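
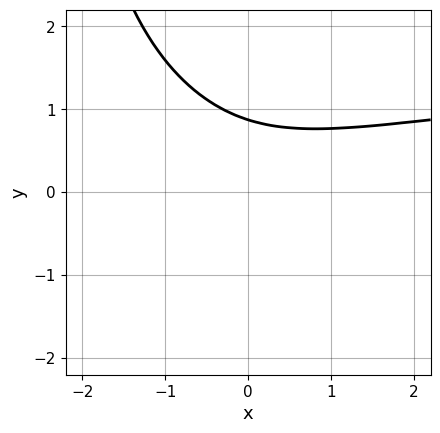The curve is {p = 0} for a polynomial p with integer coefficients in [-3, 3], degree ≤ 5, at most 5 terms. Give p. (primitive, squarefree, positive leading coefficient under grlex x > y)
1. The degree is 4 — a generic line meets the curve in up to 4 points.
2. Observable constraints: the curve avoids every integer x-axis point in the box.
3. Matching integer coefficients to the picture gives p.

x*y^3 + 2*x*y^2 + 3*y^3 - x^2 - 2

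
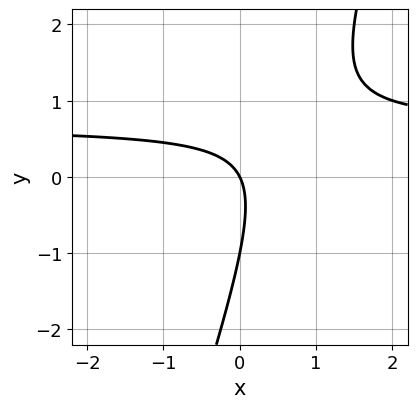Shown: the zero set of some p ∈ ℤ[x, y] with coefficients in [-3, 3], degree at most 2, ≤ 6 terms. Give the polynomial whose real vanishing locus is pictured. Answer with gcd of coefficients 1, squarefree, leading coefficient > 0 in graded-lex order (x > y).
3*x*y - y^2 - 2*x - y

1. The degree is 2 — a generic line meets the curve in up to 2 points.
2. Checking where it meets the axes: the y-axis gridline crossings are at y ∈ {-1, 0}; it crosses the x-axis at the gridline x = 0.
3. Together with the visible shape, these determine p as stated.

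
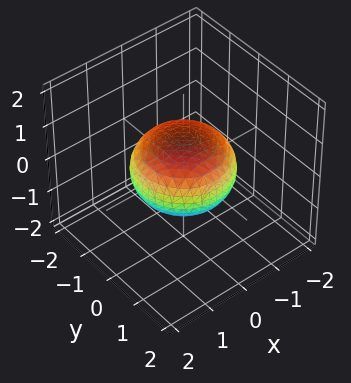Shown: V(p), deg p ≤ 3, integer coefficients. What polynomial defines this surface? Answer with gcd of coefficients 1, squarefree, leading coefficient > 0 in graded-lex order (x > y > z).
1. The degree is 2 — a closed, bounded, convex surface; a quadric.
2. Symmetries: the z ↦ −z reflection is a symmetry, so z appears only in even powers; the surface is invariant under rotation about z: p = q(x² + y², z).
3. Observable constraints: the z-axis gridline crossings are at z ∈ {-1, 1}; a circular section at z = 0 has radius between 1 and 2.
4. These observations pin down the coefficients.

2*x^2 + 2*y^2 + 3*z^2 - 3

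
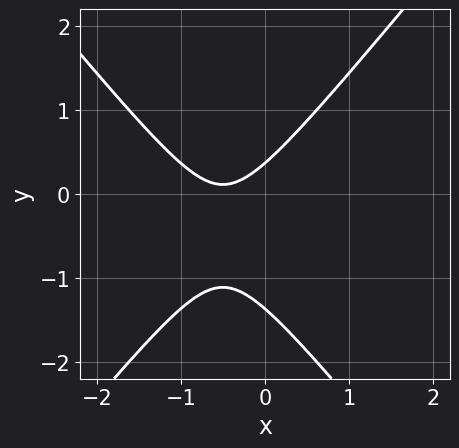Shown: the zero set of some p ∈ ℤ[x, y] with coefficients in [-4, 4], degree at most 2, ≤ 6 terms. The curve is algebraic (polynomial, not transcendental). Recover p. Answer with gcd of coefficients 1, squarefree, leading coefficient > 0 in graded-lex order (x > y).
First, degree: a generic line meets the curve in up to 2 points, so deg p = 2.
Then, from the axis intercepts and sections: it misses every integer gridline on the x-axis.
Finally, assembling these constraints gives the stated polynomial.

3*x^2 - 2*y^2 + 3*x - 2*y + 1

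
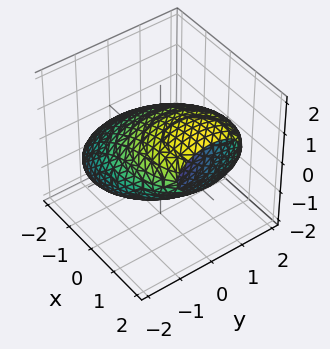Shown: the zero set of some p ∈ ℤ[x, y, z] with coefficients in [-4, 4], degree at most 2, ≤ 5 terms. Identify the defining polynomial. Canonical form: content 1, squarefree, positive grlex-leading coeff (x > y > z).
1. deg p = 2. The shape is more complex than any degree-1 surface.
2. Putting this together gives p.

x^2 - 2*x*z + y^2 + 2*z^2 - 3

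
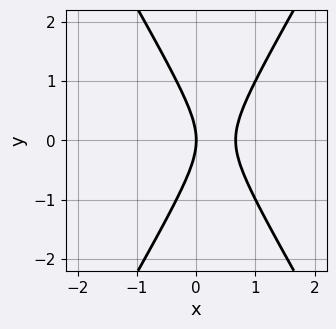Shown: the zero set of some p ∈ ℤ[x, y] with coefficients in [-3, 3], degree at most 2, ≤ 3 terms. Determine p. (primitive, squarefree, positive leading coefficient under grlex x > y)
First, degree: no degree-1 curve has this shape, so deg p = 2.
Next, symmetries: it's symmetric under y → −y, forcing even powers of y.
Next, from the visible intercepts: it meets the x-axis at x = 0 (among the integer gridlines); one y-axis crossing is at y = 0.
Finally, the integer polynomial consistent with all of this is the stated p.

3*x^2 - y^2 - 2*x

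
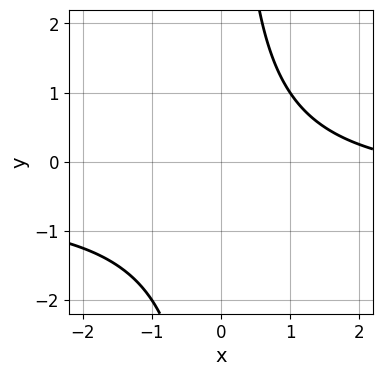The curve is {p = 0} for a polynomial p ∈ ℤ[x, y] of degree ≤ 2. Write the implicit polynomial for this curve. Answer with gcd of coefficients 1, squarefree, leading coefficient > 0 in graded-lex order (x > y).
2*x*y + x - 3

(a) deg p = 2.
(b) Reading off the gridlines: it misses every integer gridline on the y-axis; no x-intercept at any integer in the box.
(c) Matching integer coefficients to the picture gives p.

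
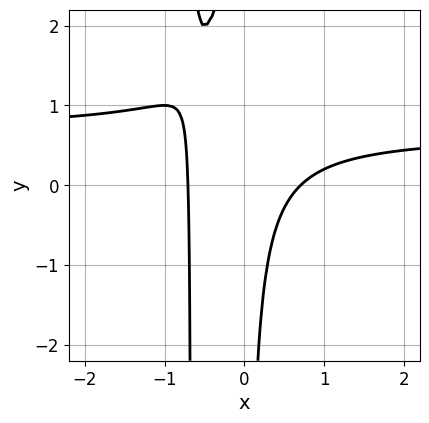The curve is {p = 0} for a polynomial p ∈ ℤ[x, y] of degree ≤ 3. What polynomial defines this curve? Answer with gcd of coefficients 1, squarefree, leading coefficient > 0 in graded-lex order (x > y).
3*x^2*y - 2*x^2 + 2*x*y + 1

First, the degree is 3 — the shape is more complex than any degree-2 curve.
Next, observable constraints: it misses every integer gridline on the y-axis.
Finally, fitting integer coefficients to these (and the overall shape) gives p.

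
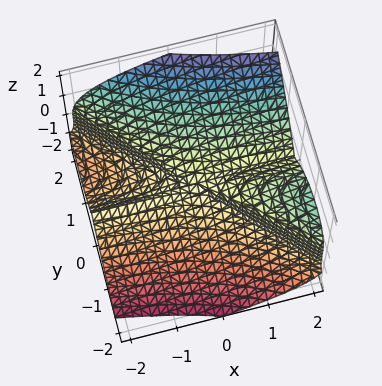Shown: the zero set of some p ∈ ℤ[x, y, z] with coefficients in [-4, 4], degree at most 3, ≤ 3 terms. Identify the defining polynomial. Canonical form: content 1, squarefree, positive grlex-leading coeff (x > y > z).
The degree is 3 — the shape is more complex than any degree-2 surface.
Checking where it meets the axes: it meets the z-axis at z = 0 (among the integer gridlines); it meets the y-axis at y = 0 (among the integer gridlines).
Solving for integer coefficients yields p as stated. Check: (-2, 0, 0) on the x-axis lies on the surface, and p(-2, 0, 0) = 0. ✓

x*y^2 + y^3 - z^3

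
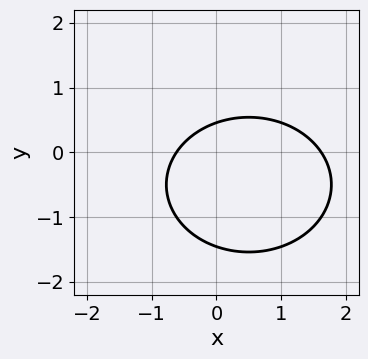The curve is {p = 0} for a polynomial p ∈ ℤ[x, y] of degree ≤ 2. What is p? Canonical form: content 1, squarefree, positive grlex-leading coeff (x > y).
2*x^2 + 3*y^2 - 2*x + 3*y - 2

Degree: a generic line meets the curve in up to 2 points, so deg p = 2.
Solving for integer coefficients yields p as stated.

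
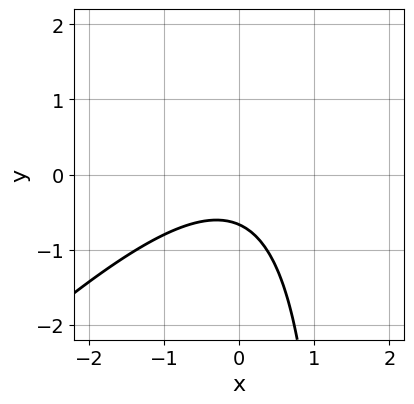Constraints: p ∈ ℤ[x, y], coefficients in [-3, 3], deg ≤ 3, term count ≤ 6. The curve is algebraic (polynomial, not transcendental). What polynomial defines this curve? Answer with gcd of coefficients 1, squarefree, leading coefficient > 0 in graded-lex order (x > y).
2*x^2 - 2*x*y + 3*y + 2

1. Degree: the shape is more complex than any degree-1 curve, so deg p = 2.
2. From the visible intercepts: it misses every integer gridline on the x-axis.
3. These observations pin down the coefficients.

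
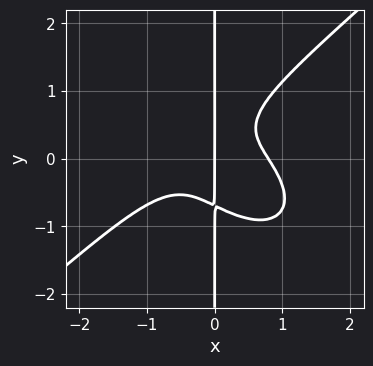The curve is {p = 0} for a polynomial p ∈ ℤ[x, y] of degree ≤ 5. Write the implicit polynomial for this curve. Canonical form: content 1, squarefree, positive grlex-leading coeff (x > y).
2*x^4 - 3*x*y^3 + 3*x^2*y - x

Degree: no degree-3 curve has this shape, so deg p = 4.
Observable constraints: one x-axis crossing is at x = 0; every point of the y-axis in the box is on the curve.
Together with the visible shape, these determine p as stated.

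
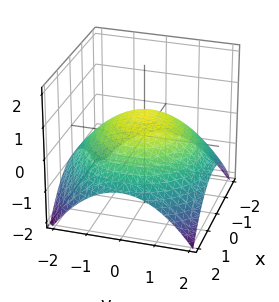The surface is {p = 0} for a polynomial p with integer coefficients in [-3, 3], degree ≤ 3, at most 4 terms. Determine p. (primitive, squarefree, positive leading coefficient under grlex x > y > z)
x^2 + y^2 + 3*z - 2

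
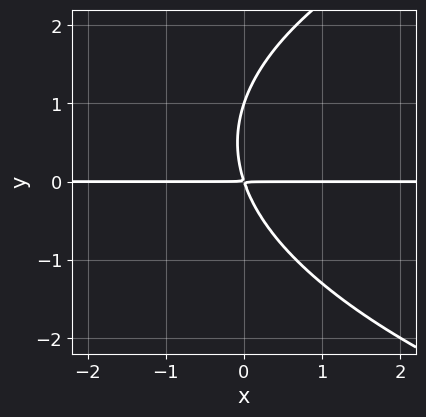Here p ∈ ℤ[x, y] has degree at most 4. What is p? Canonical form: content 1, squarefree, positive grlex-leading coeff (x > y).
(a) deg p = 3. The shape is more complex than any degree-2 curve.
(b) Reading off the gridlines: one y-axis crossing is at y = 1; every point of the x-axis in the box is on the curve.
(c) Matching integer coefficients to the picture gives p.

y^3 - 3*x*y - y^2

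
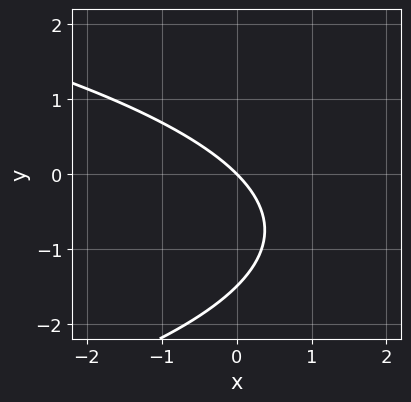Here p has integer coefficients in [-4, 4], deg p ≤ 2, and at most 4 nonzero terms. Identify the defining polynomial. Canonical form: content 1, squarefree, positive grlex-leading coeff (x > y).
2*y^2 + 3*x + 3*y

(a) Degree: a generic line meets the curve in up to 2 points, so deg p = 2.
(b) Observable constraints: one x-axis crossing is at x = 0; one y-axis crossing is at y = 0.
(c) Matching integer coefficients to the picture gives p.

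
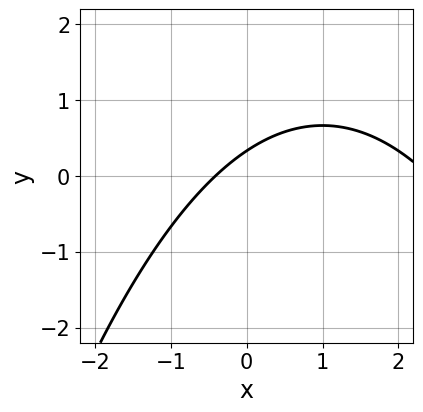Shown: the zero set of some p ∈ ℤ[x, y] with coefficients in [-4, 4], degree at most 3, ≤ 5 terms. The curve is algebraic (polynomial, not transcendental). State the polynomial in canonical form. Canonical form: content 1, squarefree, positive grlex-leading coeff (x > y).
x^2 - 2*x + 3*y - 1

First, degree: the shape is more complex than any degree-1 curve, so deg p = 2.
Finally, matching integer coefficients to the picture gives p.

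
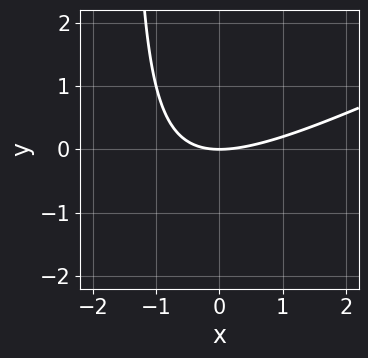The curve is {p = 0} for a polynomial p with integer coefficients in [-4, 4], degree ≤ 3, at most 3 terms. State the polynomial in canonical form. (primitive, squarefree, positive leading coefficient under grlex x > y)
x^2 - 2*x*y - 3*y

1. Degree: a generic line meets the curve in up to 2 points, so deg p = 2.
2. Observable constraints: it crosses the x-axis at the gridline x = 0; it crosses the y-axis at the gridline y = 0.
3. Solving for integer coefficients yields p as stated.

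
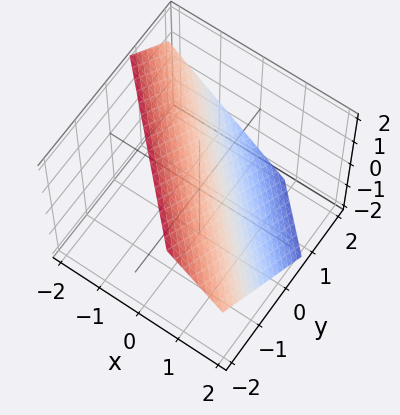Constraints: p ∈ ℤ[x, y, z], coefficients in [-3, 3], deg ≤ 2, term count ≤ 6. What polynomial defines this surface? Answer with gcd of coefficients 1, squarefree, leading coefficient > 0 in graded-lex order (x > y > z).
3*x + 3*y + 3*z - 2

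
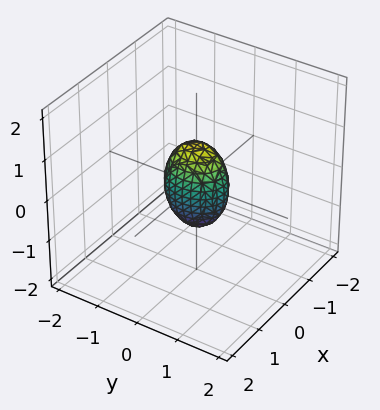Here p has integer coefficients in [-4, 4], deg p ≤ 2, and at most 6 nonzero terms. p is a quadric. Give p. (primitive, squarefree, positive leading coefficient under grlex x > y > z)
First, degree: a closed, bounded, convex surface; a quadric, so deg p = 2.
Next, symmetries: mirror symmetry y ↦ −y ⇒ only even powers of y; it's symmetric under z → −z, forcing even powers of z; the x ↦ −x reflection is a symmetry, so x appears only in even powers.
Next, checking where it meets the axes: among the integer gridlines, it crosses the z-axis at z ∈ {-1, 1}.
Finally, solving for integer coefficients yields p as stated.

3*x^2 + 2*y^2 + z^2 - 1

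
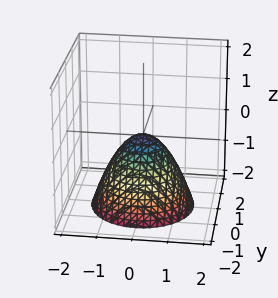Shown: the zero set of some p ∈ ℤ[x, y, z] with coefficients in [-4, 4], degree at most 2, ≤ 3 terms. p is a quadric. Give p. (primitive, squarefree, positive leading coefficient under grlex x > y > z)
x^2 + y^2 + z

First, degree: a single bowl opening along one axis; a quadric, so deg p = 2.
Next, symmetries: the surface is invariant under rotation about z: p = q(x² + y², z).
Then, against the integer gridlines: it meets the x-axis at x = 0 (among the integer gridlines); one y-axis crossing is at y = 0.
Finally, together with the visible shape, these determine p as stated.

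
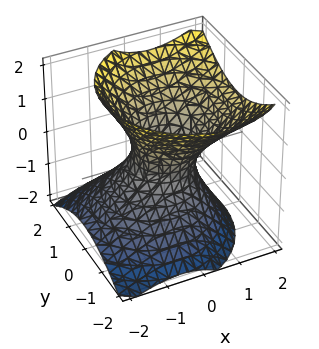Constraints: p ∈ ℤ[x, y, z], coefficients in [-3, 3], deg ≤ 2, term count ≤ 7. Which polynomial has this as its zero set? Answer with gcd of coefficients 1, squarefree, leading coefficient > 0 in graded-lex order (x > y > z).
3*x^2 - 2*x*z + 3*y^2 - 3*z^2 - 2

1. Degree: the shape is more complex than any degree-1 surface, so deg p = 2.
2. Reading off the gridlines: the surface avoids every integer z-axis point in the box.
3. Solving for integer coefficients yields p as stated.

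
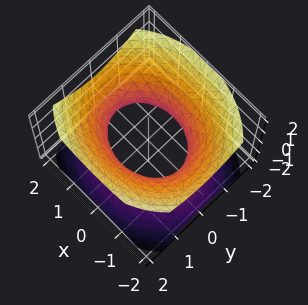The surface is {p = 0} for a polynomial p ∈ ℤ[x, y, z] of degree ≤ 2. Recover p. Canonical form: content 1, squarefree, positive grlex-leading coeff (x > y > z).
2*x^2 + 3*y^2 - 3*z^2 - 3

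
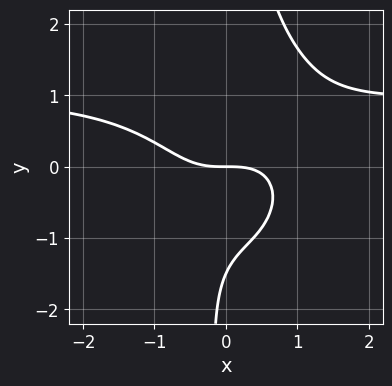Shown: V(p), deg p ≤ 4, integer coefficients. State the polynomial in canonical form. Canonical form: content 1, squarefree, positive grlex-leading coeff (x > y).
2*x^3*y + 2*x*y^3 - 2*x^3 - 2*y^2 - 3*y

1. Degree: a generic line meets the curve in up to 4 points, so deg p = 4.
2. From the axis intercepts and sections: it meets the y-axis at y = 0 (among the integer gridlines); it crosses the x-axis at the gridline x = 0.
3. The integer polynomial consistent with all of this is the stated p.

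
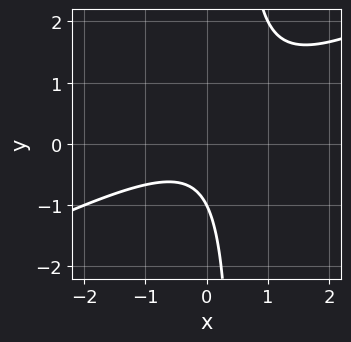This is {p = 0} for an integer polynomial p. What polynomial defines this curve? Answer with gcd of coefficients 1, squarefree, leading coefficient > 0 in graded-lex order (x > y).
First, deg p = 2. The shape is more complex than any degree-1 curve.
Next, from the visible intercepts: one y-axis crossing is at y = -1; the curve avoids every integer x-axis point in the box.
Finally, the integer polynomial consistent with all of this is the stated p.

x^2 - 2*x*y + y + 1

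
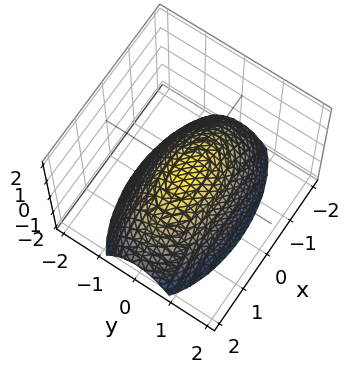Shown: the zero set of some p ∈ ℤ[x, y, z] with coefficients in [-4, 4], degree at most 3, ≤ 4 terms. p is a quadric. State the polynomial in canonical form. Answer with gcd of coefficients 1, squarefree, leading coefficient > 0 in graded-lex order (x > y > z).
(a) Degree: a single bowl opening along one axis; a quadric, so deg p = 2.
(b) Symmetries: the x ↦ −x reflection is a symmetry, so x appears only in even powers; the y ↦ −y reflection is a symmetry, so y appears only in even powers.
(c) Checking where it meets the axes: one y-axis crossing is at y = 0; it meets the x-axis at x = 0 (among the integer gridlines); one z-axis crossing is at z = 0.
(d) Fitting integer coefficients to these (and the overall shape) gives p.

x^2 + 3*y^2 + 3*z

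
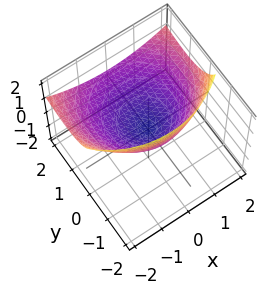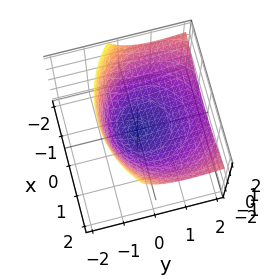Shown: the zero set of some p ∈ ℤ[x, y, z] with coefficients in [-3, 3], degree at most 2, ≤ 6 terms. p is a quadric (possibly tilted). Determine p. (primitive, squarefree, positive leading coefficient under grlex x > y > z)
x^2 + y^2 - 2*y*z - 3*z

First, degree: a generic line meets the surface in up to 2 points, so deg p = 2.
Next, from the axis intercepts and sections: one z-axis crossing is at z = 0; it crosses the y-axis at the gridline y = 0; it meets the x-axis at x = 0 (among the integer gridlines).
Finally, fitting integer coefficients to these (and the overall shape) gives p.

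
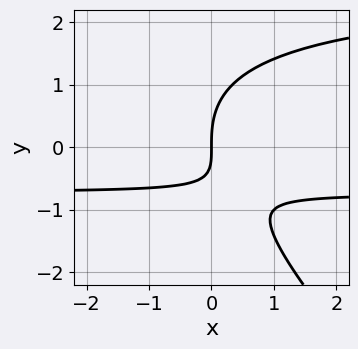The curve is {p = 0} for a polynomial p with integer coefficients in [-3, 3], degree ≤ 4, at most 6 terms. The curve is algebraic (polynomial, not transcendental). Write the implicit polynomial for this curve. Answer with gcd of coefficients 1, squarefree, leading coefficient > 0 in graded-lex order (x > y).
x*y^2 + y^3 - 2*x*y - 2*x

(a) The degree is 3 — the shape is more complex than any degree-2 curve.
(b) Observable constraints: it crosses the y-axis at the gridline y = 0; one x-axis crossing is at x = 0.
(c) The integer polynomial consistent with all of this is the stated p.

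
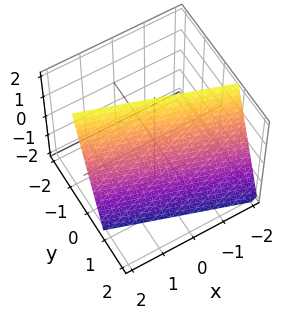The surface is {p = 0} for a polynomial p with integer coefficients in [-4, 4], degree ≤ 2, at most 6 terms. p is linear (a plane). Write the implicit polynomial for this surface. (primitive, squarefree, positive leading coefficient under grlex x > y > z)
x + 3*y + z - 2

(a) deg p = 1. Every cross-section is a straight line — this is a plane.
(b) Checking where it meets the axes: it crosses the z-axis at the gridline z = 2; it meets the x-axis at x = 2 (among the integer gridlines).
(c) Matching integer coefficients to the picture gives p.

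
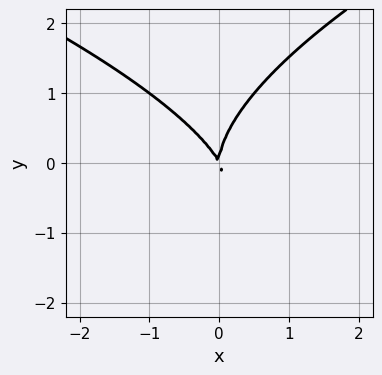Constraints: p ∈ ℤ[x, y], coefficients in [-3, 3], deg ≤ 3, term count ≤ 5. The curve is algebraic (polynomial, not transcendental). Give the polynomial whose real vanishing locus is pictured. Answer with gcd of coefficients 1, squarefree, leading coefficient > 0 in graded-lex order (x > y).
y^3 - 2*x^2 - x*y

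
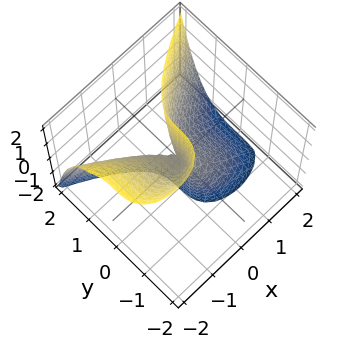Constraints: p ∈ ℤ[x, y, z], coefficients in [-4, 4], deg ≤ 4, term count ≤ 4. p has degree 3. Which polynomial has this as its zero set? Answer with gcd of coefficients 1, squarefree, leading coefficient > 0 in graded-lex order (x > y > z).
y^3 - x^2 - x*z

The degree is 3 — a generic line meets the surface in up to 3 points.
From the axis intercepts and sections: one y-axis crossing is at y = 0; it meets the x-axis at x = 0 (among the integer gridlines).
Together with the visible shape, these determine p as stated.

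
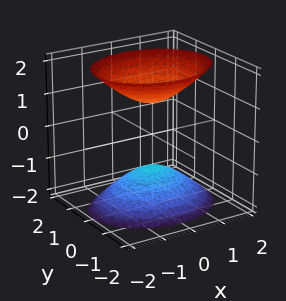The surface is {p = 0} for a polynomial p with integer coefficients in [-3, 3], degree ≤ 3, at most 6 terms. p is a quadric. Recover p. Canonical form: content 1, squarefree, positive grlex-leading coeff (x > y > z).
First, there are 2 components.
Next, the degree is 2 — two separate bowl-shaped sheets opening away from each other; a quadric.
Next, symmetries: the x ↦ −x reflection is a symmetry, so x appears only in even powers; mirror symmetry y ↦ −y ⇒ only even powers of y; mirror symmetry z ↦ −z ⇒ only even powers of z.
Next, reading off the gridlines: the surface avoids every integer y-axis point in the box; among the integer gridlines, it crosses the z-axis at z ∈ {-1, 1}; no x-intercept at any integer in the box.
Finally, solving for integer coefficients yields p as stated.

2*x^2 + 3*y^2 - 2*z^2 + 2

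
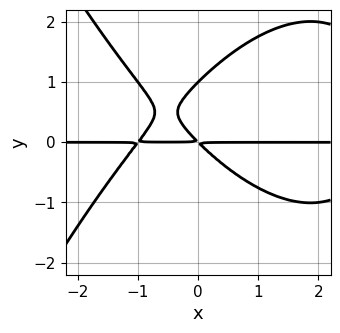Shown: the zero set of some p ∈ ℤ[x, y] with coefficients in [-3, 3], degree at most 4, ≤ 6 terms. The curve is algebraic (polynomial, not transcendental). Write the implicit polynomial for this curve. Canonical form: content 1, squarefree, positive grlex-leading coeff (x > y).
x^3*y - 2*x^2*y + 3*y^3 - 3*x*y - 3*y^2

1. Degree: the shape is more complex than any degree-3 curve, so deg p = 4.
2. From the axis intercepts and sections: every point of the x-axis in the box is on the curve; it meets the y-axis at y = 1 (among the integer gridlines).
3. The integer polynomial consistent with all of this is the stated p.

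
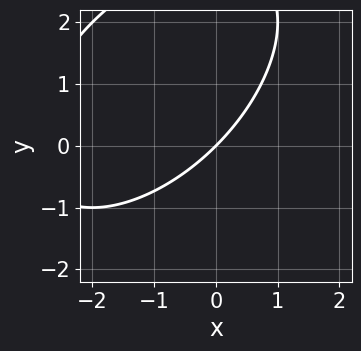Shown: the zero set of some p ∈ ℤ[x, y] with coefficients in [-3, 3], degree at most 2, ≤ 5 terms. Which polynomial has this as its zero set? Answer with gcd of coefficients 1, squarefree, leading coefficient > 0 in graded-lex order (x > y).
x^2 - x*y + y^2 + 3*x - 3*y

(a) deg p = 2.
(b) From the axis intercepts and sections: it crosses the y-axis at the gridline y = 0; one x-axis crossing is at x = 0.
(c) Fitting integer coefficients to these (and the overall shape) gives p.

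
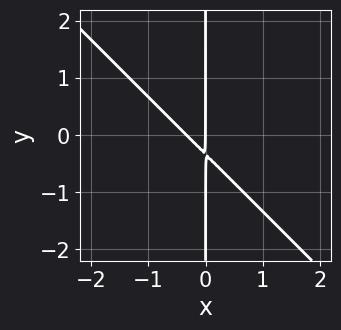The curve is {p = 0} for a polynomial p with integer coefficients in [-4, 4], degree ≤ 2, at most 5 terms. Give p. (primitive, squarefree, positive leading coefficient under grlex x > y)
3*x^2 + 3*x*y + x

deg p = 2.
From the axis intercepts and sections: it meets the x-axis at x = 0 (among the integer gridlines); every point of the y-axis in the box is on the curve.
Assembling these constraints gives the stated polynomial.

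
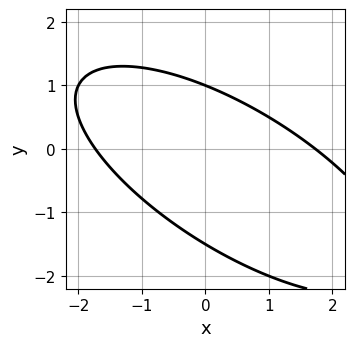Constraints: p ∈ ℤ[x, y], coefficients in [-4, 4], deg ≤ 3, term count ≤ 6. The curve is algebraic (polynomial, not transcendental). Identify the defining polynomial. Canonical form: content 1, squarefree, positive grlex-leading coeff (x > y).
Degree: no degree-1 curve has this shape, so deg p = 2.
From the axis intercepts and sections: it crosses the y-axis at the gridline y = 1.
Together with the visible shape, these determine p as stated.

x^2 + 2*x*y + 2*y^2 + y - 3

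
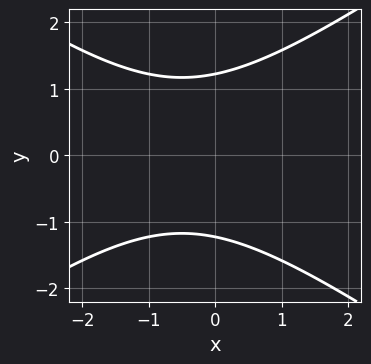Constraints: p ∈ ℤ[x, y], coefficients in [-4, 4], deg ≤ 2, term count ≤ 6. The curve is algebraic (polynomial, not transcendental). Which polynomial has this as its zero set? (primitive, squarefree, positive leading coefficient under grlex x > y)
x^2 - 2*y^2 + x + 3

(a) The degree is 2 — the shape is more complex than any degree-1 curve.
(b) Symmetries: mirror symmetry y ↦ −y ⇒ only even powers of y.
(c) Against the integer gridlines: the curve avoids every integer x-axis point in the box.
(d) Matching integer coefficients to the picture gives p.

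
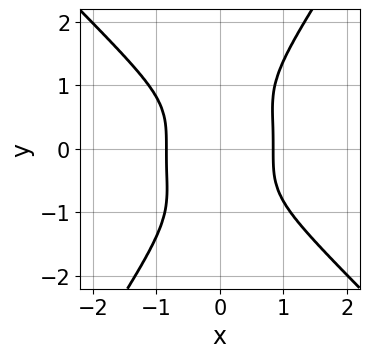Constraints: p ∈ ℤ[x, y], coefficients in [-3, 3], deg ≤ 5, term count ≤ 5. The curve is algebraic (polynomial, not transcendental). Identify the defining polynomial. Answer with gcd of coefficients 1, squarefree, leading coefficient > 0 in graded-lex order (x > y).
deg p = 4.
Checking where it meets the axes: it misses every integer gridline on the y-axis.
Fitting integer coefficients to these (and the overall shape) gives p.

2*x^4 + x*y^3 - y^4 - 1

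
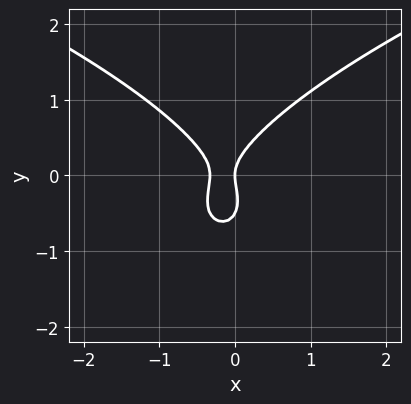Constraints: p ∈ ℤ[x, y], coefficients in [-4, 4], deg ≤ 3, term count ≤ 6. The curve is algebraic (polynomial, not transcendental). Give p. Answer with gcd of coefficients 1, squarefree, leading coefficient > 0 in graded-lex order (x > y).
2*y^3 - 3*x^2 + y^2 - x

First, degree: no degree-2 curve has this shape, so deg p = 3.
Then, against the integer gridlines: one y-axis crossing is at y = 0; one x-axis crossing is at x = 0.
Finally, together with the visible shape, these determine p as stated.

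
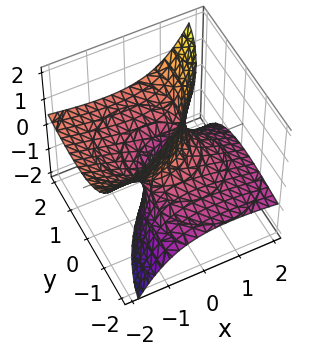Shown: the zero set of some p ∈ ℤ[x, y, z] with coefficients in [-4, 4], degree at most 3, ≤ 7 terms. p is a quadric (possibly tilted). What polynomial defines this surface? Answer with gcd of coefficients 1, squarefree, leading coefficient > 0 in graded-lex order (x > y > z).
First, degree: a generic line meets the surface in up to 2 points, so deg p = 2.
Then, from the visible intercepts: the y-axis gridline crossings are at y ∈ {-1, 1}; it misses every integer gridline on the z-axis; among the integer gridlines, it crosses the x-axis at x ∈ {-1, 1}.
Finally, together with the visible shape, these determine p as stated.

x^2 + 3*x*z + y^2 - 3*y*z - z^2 - 1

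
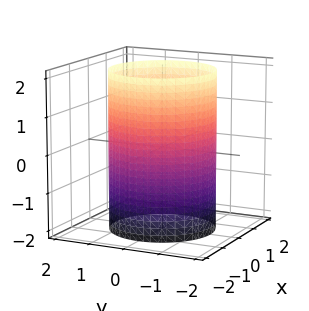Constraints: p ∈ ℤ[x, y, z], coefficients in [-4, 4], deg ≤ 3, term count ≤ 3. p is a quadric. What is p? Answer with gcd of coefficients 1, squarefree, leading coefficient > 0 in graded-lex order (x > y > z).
x^2 + y^2 - 2

(a) The degree is 2 — a cylinder; a quadric.
(b) Symmetry: the surface is invariant under rotation about z: p = q(x² + y², z); the z ↦ −z reflection is a symmetry, so z appears only in even powers.
(c) Checking where it meets the axes: a circular section at z = -2 has radius between 1 and 2; it misses every integer gridline on the z-axis.
(d) Fitting integer coefficients to these (and the overall shape) gives p.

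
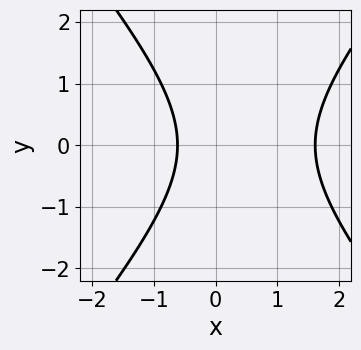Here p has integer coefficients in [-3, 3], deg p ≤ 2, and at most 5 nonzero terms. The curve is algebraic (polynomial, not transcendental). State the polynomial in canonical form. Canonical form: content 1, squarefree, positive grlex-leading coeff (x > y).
The degree is 2 — the shape is more complex than any degree-1 curve.
Symmetries: it's symmetric under y → −y, forcing even powers of y.
Checking where it meets the axes: the curve avoids every integer y-axis point in the box.
These observations pin down the coefficients.

3*x^2 - 2*y^2 - 3*x - 3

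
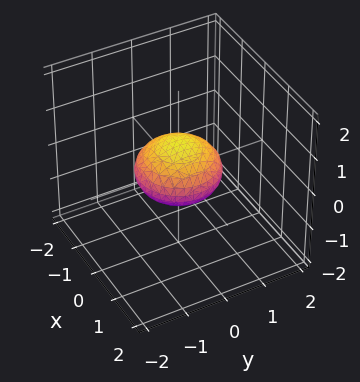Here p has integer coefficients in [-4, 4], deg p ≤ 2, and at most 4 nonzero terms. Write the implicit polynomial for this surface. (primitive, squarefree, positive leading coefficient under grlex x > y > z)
x^2 + y^2 + 2*z^2 - 1

deg p = 2. No degree-1 surface has this shape.
Symmetries: rotational symmetry about the z-axis ⇒ p depends on x, y only through x² + y².
Reading off the gridlines: a circular section at z = 0 has radius exactly 1; among the integer gridlines, it crosses the y-axis at y ∈ {-1, 1}.
Fitting integer coefficients to these (and the overall shape) gives p. Check: (1, 0, 0) on the x-axis lies on the surface, and p(1, 0, 0) = 0. ✓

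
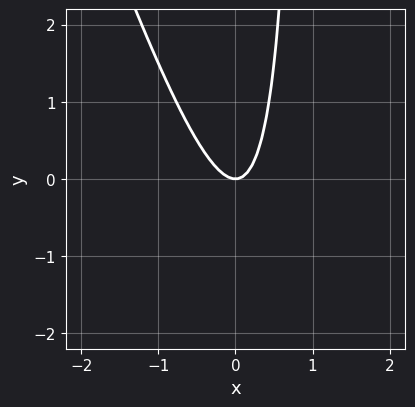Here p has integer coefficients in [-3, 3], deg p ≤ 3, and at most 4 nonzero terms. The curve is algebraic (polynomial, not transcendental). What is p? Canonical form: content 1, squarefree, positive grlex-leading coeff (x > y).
First, deg p = 2. No degree-1 curve has this shape.
Then, from the axis intercepts and sections: it crosses the x-axis at the gridline x = 0; one y-axis crossing is at y = 0.
Finally, matching integer coefficients to the picture gives p.

3*x^2 + x*y - y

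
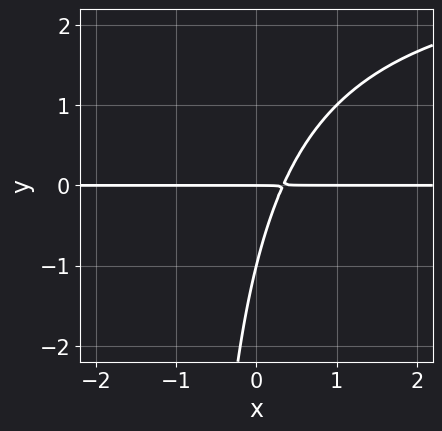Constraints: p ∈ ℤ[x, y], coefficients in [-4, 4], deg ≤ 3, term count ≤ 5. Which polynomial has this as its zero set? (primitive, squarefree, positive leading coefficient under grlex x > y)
x*y^2 - 3*x*y + y^2 + y

1. The degree is 3 — the shape is more complex than any degree-2 curve.
2. Observable constraints: among the integer gridlines, it crosses the y-axis at y ∈ {-1, 0}; every point of the x-axis in the box is on the curve.
3. The integer polynomial consistent with all of this is the stated p.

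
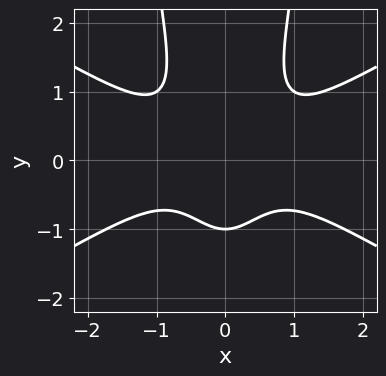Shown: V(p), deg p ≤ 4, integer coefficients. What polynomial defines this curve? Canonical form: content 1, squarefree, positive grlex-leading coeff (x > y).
(a) deg p = 4. The shape is more complex than any degree-3 curve.
(b) Symmetries: mirror symmetry x ↦ −x ⇒ only even powers of x.
(c) From the axis intercepts and sections: it meets the y-axis at y = -1 (among the integer gridlines); the curve avoids every integer x-axis point in the box.
(d) Solving for integer coefficients yields p as stated.

x^4 - 3*x^2*y^2 + y^3 + 1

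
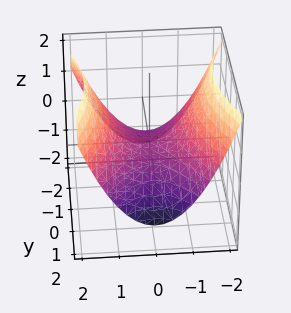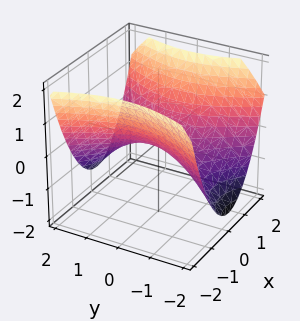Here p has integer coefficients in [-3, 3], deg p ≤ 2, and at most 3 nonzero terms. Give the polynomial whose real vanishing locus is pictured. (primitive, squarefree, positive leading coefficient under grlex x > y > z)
1. The degree is 2 — a saddle surface; a quadric.
2. Symmetries: mirror symmetry x ↦ −x ⇒ only even powers of x; mirror symmetry y ↦ −y ⇒ only even powers of y.
3. Observable constraints: one z-axis crossing is at z = 0; it meets the y-axis at y = 0 (among the integer gridlines); it meets the x-axis at x = 0 (among the integer gridlines).
4. The integer polynomial consistent with all of this is the stated p.

2*x^2 - y^2 - 3*z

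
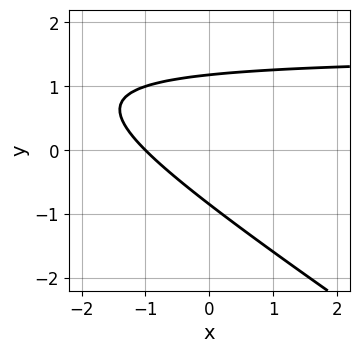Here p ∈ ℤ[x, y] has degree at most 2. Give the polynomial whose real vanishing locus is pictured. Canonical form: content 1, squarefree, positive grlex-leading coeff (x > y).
(a) deg p = 2.
(b) Checking where it meets the axes: one x-axis crossing is at x = -1.
(c) Putting this together gives p.

2*x*y + 3*y^2 - 3*x - y - 3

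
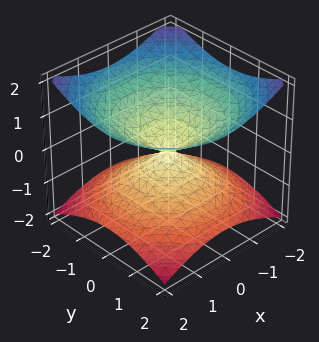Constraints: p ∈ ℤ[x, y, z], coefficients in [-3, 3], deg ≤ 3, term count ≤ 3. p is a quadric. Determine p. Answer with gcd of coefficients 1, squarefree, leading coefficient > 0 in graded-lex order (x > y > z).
The degree is 2 — two nappes meeting at a single point; a quadric.
Symmetries: the z ↦ −z reflection is a symmetry, so z appears only in even powers; the z-axis is an axis of rotation, so x and y enter only as x² + y².
Against the integer gridlines: a circular section at z = 1 has radius between 1 and 2; one x-axis crossing is at x = 0.
Matching integer coefficients to the picture gives p.

x^2 + y^2 - 2*z^2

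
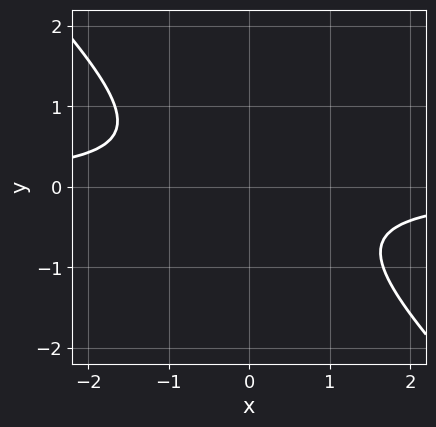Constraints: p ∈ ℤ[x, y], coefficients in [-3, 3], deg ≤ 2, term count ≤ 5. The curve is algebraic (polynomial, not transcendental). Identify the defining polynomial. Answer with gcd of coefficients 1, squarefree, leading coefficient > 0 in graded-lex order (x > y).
3*x*y + 3*y^2 + 2

(a) Degree: no degree-1 curve has this shape, so deg p = 2.
(b) Reading off the gridlines: the curve avoids every integer x-axis point in the box; no y-intercept at any integer in the box.
(c) Assembling these constraints gives the stated polynomial.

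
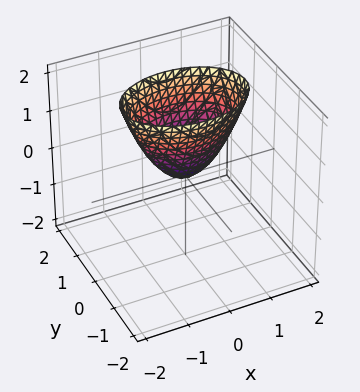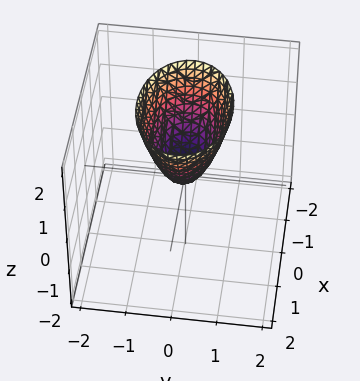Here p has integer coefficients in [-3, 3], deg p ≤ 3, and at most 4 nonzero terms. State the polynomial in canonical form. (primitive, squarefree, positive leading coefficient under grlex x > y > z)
x^2 + 2*y^2 - z

(a) Degree: a single bowl opening along one axis; a quadric, so deg p = 2.
(b) Symmetries: the x ↦ −x reflection is a symmetry, so x appears only in even powers; the y ↦ −y reflection is a symmetry, so y appears only in even powers.
(c) Against the integer gridlines: it meets the y-axis at y = 0 (among the integer gridlines); it crosses the z-axis at the gridline z = 0; it crosses the x-axis at the gridline x = 0.
(d) The integer polynomial consistent with all of this is the stated p.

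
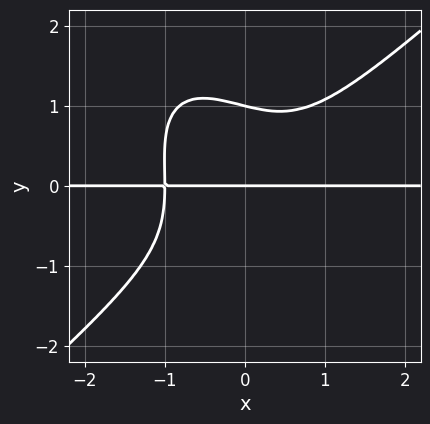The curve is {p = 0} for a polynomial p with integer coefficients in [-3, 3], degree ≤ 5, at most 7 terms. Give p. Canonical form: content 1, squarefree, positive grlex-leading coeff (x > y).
(a) deg p = 4. No degree-3 curve has this shape.
(b) Checking where it meets the axes: the y-axis gridline crossings are at y ∈ {0, 1}; every point of the x-axis in the box is on the curve.
(c) Solving for integer coefficients yields p as stated.

3*x^3*y - 2*x*y^3 - 2*y^4 - y^3 + 3*y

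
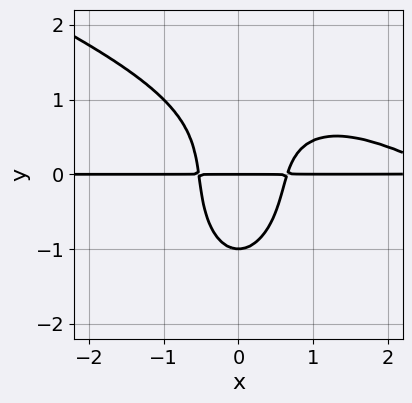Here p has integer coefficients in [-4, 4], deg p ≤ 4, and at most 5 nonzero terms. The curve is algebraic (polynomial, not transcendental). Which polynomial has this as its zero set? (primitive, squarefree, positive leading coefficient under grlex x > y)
First, deg p = 4.
Then, checking where it meets the axes: every point of the x-axis in the box is on the curve; among the integer gridlines, it crosses the y-axis at y ∈ {-1, 0}.
Finally, together with the visible shape, these determine p as stated.

x^3*y + 2*x^2*y^2 + y^4 - 3*x^2*y + y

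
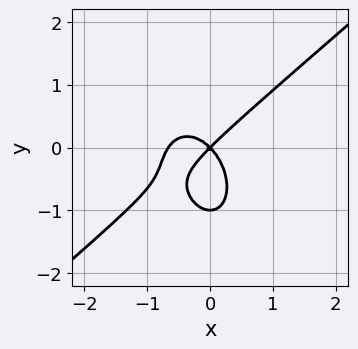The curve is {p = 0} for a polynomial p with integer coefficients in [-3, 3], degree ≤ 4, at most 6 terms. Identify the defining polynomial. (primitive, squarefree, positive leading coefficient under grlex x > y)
deg p = 3. The shape is more complex than any degree-2 curve.
From the visible intercepts: one x-axis crossing is at x = 0; the y-axis gridline crossings are at y ∈ {-1, 0}.
Putting this together gives p.

3*x^3 - 2*x^2*y - 2*y^3 + 2*x^2 - 2*y^2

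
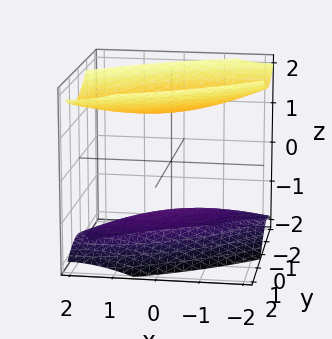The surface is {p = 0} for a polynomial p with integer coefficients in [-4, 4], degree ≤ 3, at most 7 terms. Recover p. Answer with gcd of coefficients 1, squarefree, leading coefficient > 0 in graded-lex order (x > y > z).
I count 2 distinct pieces.
The degree is 2 — the shape is more complex than any degree-1 surface.
Reading off the gridlines: the surface avoids every integer y-axis point in the box; the surface avoids every integer x-axis point in the box.
Assembling these constraints gives the stated polynomial.

x^2 - 2*x*y + 2*y^2 - 2*z^2 + 3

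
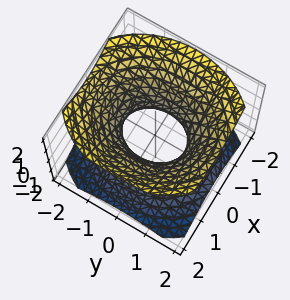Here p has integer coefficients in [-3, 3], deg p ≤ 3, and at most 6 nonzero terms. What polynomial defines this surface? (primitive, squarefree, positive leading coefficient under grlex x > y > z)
3*x^2 + 2*y^2 - 3*z^2 - 2

(a) Degree: an hourglass — one-sheet hyperboloid; a quadric, so deg p = 2.
(b) Symmetries: it's symmetric under x → −x, forcing even powers of x; it's symmetric under y → −y, forcing even powers of y; the z ↦ −z reflection is a symmetry, so z appears only in even powers.
(c) From the visible intercepts: among the integer gridlines, it crosses the y-axis at y ∈ {-1, 1}; no z-intercept at any integer in the box.
(d) These observations pin down the coefficients.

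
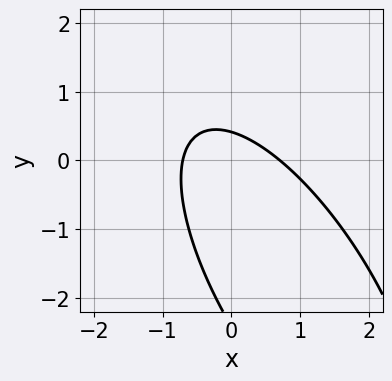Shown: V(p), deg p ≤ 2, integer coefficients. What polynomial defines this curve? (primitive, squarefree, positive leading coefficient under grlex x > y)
2*x^2 + 2*x*y + y^2 + 2*y - 1

(a) deg p = 2. No degree-1 curve has this shape.
(b) The integer polynomial consistent with all of this is the stated p.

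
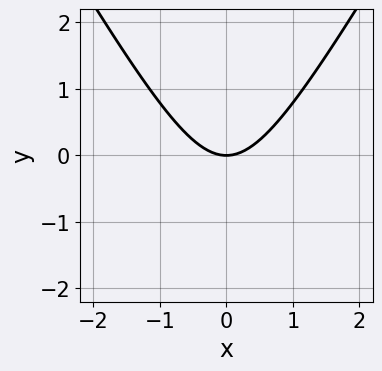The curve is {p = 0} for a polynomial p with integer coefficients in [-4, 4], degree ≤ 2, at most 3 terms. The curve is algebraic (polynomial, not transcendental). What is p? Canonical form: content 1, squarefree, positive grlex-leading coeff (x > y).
3*x^2 - y^2 - 3*y

First, the degree is 2 — no degree-1 curve has this shape.
Then, symmetries: mirror symmetry x ↦ −x ⇒ only even powers of x.
Next, reading off the gridlines: it meets the y-axis at y = 0 (among the integer gridlines); it crosses the x-axis at the gridline x = 0.
Finally, together with the visible shape, these determine p as stated.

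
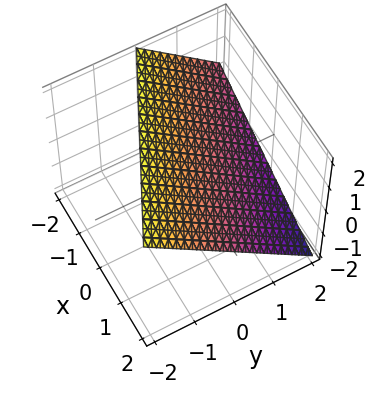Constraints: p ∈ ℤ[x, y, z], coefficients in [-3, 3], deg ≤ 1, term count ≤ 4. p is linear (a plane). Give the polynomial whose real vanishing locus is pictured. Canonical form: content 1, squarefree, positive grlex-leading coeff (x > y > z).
x + 2*y + 2*z - 2

(a) The degree is 1 — every cross-section is a straight line — this is a plane.
(b) Observable constraints: it crosses the y-axis at the gridline y = 1; it crosses the x-axis at the gridline x = 2.
(c) Putting this together gives p. Check: (0, 0, 1) on the z-axis lies on the surface, and p(0, 0, 1) = 0. ✓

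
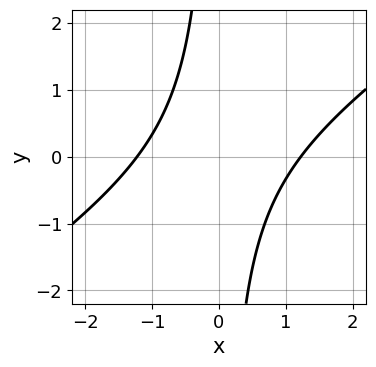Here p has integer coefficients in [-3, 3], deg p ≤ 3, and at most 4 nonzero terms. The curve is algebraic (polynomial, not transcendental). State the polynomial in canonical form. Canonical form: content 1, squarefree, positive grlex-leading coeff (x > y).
2*x^2 - 3*x*y - 3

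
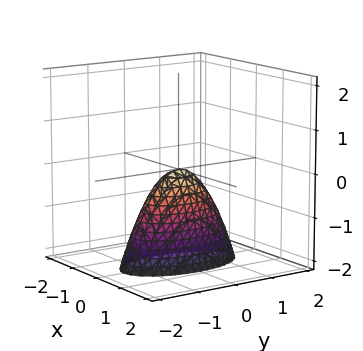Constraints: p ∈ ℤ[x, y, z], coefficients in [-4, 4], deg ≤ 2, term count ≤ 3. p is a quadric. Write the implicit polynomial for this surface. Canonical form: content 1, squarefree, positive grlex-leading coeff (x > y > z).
1. Degree: a paraboloid; a quadric, so deg p = 2.
2. Symmetries: the x ↦ −x reflection is a symmetry, so x appears only in even powers; it's symmetric under y → −y, forcing even powers of y.
3. Against the integer gridlines: one y-axis crossing is at y = 0; it meets the x-axis at x = 0 (among the integer gridlines); it meets the z-axis at z = 0 (among the integer gridlines).
4. These observations pin down the coefficients.

3*x^2 + y^2 + z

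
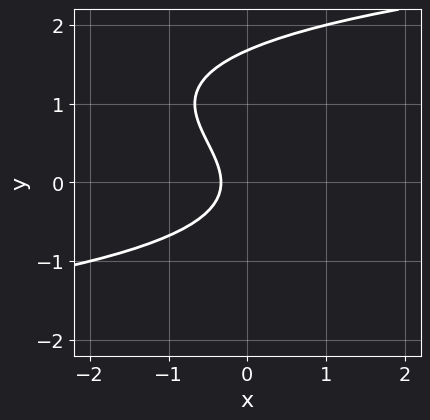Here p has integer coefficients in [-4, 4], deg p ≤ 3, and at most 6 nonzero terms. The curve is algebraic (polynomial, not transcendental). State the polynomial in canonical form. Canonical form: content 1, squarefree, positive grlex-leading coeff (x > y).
2*y^3 - 3*y^2 - 3*x - 1

(a) The degree is 3 — the shape is more complex than any degree-2 curve.
(b) Solving for integer coefficients yields p as stated.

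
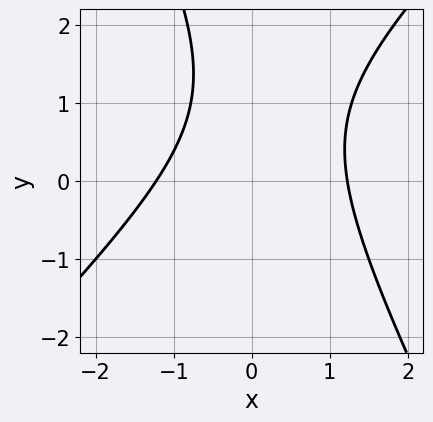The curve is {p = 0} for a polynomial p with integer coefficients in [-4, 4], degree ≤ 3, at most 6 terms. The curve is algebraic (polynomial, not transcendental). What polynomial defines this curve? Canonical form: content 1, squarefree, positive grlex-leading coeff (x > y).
2*x^2 - x*y - y^2 + 2*y - 3

The degree is 2 — the shape is more complex than any degree-1 curve.
Reading off the gridlines: the curve avoids every integer y-axis point in the box.
These observations pin down the coefficients.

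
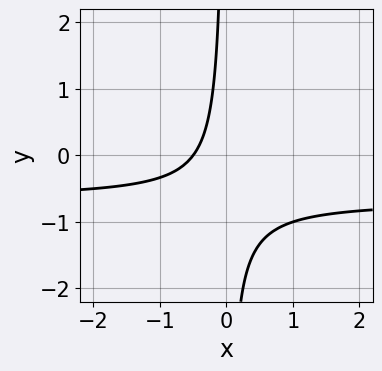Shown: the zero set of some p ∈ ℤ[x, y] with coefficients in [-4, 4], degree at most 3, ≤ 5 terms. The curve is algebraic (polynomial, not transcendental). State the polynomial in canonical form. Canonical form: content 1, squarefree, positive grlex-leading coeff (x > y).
The degree is 2 — the shape is more complex than any degree-1 curve.
Checking where it meets the axes: it misses every integer gridline on the y-axis.
These observations pin down the coefficients.

3*x*y + 2*x + 1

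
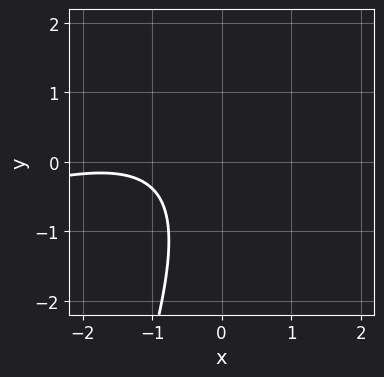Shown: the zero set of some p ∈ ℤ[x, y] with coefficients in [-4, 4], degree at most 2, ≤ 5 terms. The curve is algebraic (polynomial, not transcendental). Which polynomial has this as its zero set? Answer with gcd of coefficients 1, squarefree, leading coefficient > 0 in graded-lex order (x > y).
x^2 - 3*x*y + y^2 + 3*x + 3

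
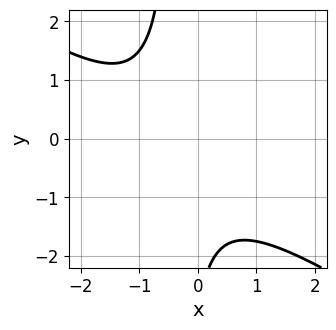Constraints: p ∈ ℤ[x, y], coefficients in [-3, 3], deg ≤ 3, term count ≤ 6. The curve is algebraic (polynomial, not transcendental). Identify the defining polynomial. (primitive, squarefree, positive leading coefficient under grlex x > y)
1. deg p = 2.
2. Checking where it meets the axes: it misses every integer gridline on the y-axis; it misses every integer gridline on the x-axis.
3. These observations pin down the coefficients.

2*x^2 + 3*x*y + 2*x + y + 3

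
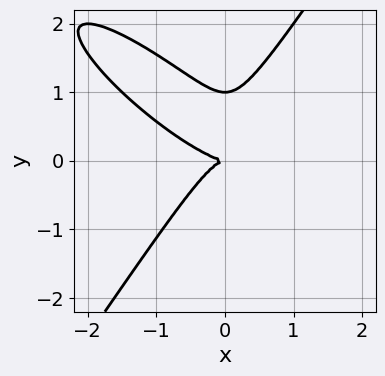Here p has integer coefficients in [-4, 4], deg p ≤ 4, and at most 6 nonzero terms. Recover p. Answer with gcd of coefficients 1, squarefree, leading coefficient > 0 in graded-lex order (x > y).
2*x^3 + 3*x^2*y - 2*y^3 + 2*y^2

(a) deg p = 3.
(b) From the visible intercepts: it crosses the x-axis at the gridline x = 0; among the integer gridlines, it crosses the y-axis at y ∈ {0, 1}.
(c) Assembling these constraints gives the stated polynomial.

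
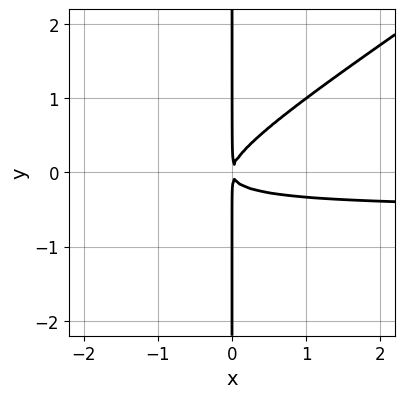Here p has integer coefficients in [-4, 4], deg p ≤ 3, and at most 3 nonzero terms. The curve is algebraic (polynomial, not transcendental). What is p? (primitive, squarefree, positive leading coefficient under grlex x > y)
1. Degree: a generic line meets the curve in up to 3 points, so deg p = 3.
2. Checking where it meets the axes: the visible y-axis segment lies entirely on the curve.
3. Putting this together gives p.

2*x^2*y - 3*x*y^2 + x^2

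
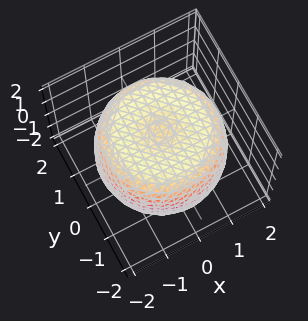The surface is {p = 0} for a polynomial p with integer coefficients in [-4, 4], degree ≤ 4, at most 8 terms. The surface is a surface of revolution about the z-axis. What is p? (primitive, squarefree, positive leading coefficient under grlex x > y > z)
The degree is 4 — a generic line meets the surface in up to 4 points.
Symmetry: the surface is invariant under rotation about z: p = q(x² + y², z).
Reading off the gridlines: a circular section at z = 1 has radius between 1 and 2.
Assembling these constraints gives the stated polynomial.

x^4 + 2*x^2*y^2 + y^4 - 2*x^2 - 2*y^2 + 2*z^2 - 3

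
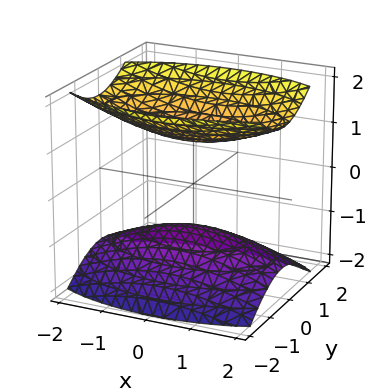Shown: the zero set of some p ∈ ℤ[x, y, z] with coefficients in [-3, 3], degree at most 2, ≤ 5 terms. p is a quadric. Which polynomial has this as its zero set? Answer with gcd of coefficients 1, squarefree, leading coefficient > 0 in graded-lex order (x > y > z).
x^2 + 3*y^2 - 3*z^2 + 3

1. There are 2 components. They look like related sheets of one shape, so recover p as a whole.
2. Degree: two sheets facing apart; a quadric, so deg p = 2.
3. Symmetries: mirror symmetry x ↦ −x ⇒ only even powers of x; it's symmetric under z → −z, forcing even powers of z; the y ↦ −y reflection is a symmetry, so y appears only in even powers.
4. Checking where it meets the axes: the z-axis gridline crossings are at z ∈ {-1, 1}; it misses every integer gridline on the x-axis; it misses every integer gridline on the y-axis.
5. Together with the visible shape, these determine p as stated.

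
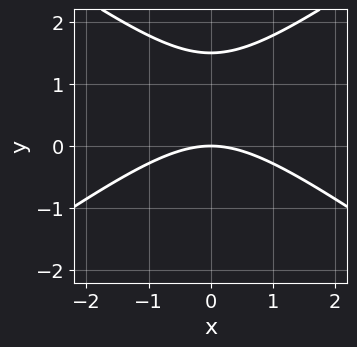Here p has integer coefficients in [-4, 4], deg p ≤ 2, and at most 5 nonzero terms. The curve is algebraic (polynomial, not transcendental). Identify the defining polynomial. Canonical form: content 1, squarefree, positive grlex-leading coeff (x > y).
x^2 - 2*y^2 + 3*y

First, deg p = 2. The shape is more complex than any degree-1 curve.
Then, symmetries: it's symmetric under x → −x, forcing even powers of x.
Next, from the visible intercepts: it meets the x-axis at x = 0 (among the integer gridlines); it crosses the y-axis at the gridline y = 0.
Finally, solving for integer coefficients yields p as stated.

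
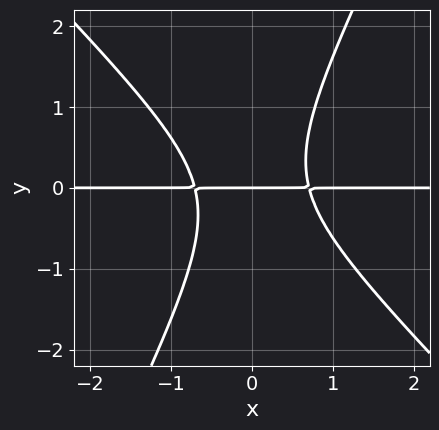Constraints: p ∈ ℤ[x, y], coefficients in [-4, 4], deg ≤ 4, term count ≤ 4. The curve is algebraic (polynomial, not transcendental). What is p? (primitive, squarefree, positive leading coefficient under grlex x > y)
2*x^2*y + x*y^2 - y^3 - y

The degree is 3 — no degree-2 curve has this shape.
Checking where it meets the axes: it meets the y-axis at y = 0 (among the integer gridlines); every point of the x-axis in the box is on the curve.
Putting this together gives p.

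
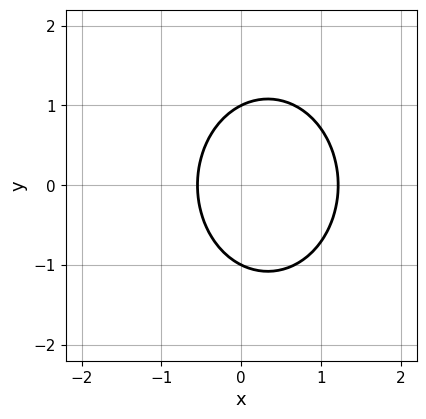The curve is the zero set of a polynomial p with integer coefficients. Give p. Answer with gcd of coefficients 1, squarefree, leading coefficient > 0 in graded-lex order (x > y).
deg p = 2.
Symmetries: it's symmetric under y → −y, forcing even powers of y.
Observable constraints: among the integer gridlines, it crosses the y-axis at y ∈ {-1, 1}.
Together with the visible shape, these determine p as stated.

3*x^2 + 2*y^2 - 2*x - 2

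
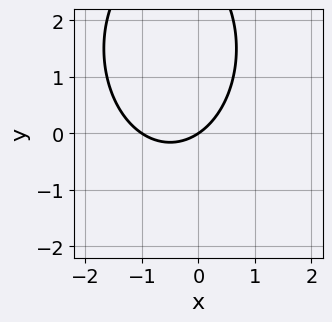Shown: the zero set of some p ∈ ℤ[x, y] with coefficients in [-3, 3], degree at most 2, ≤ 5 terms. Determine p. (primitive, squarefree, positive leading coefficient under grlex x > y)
2*x^2 + y^2 + 2*x - 3*y

First, deg p = 2. No degree-1 curve has this shape.
Next, observable constraints: among the integer gridlines, it crosses the x-axis at x ∈ {-1, 0}; it meets the y-axis at y = 0 (among the integer gridlines).
Finally, matching integer coefficients to the picture gives p.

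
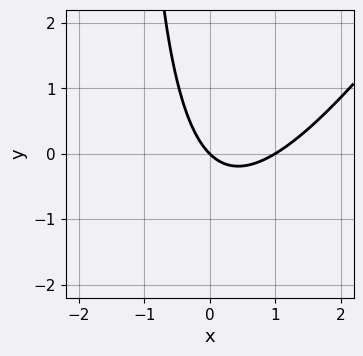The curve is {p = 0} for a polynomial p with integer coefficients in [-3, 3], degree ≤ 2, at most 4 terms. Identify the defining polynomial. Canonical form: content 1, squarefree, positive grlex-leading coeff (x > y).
(a) The degree is 2 — no degree-1 curve has this shape.
(b) Observable constraints: one y-axis crossing is at y = 0; the x-axis gridline crossings are at x ∈ {0, 1}.
(c) Fitting integer coefficients to these (and the overall shape) gives p.

3*x^2 - 2*x*y - 3*x - 3*y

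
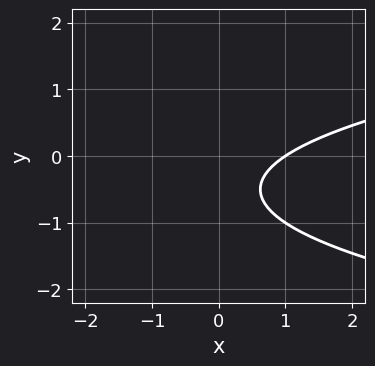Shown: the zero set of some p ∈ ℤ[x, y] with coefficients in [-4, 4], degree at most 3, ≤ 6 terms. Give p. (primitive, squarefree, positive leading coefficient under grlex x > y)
3*y^2 - 2*x + 3*y + 2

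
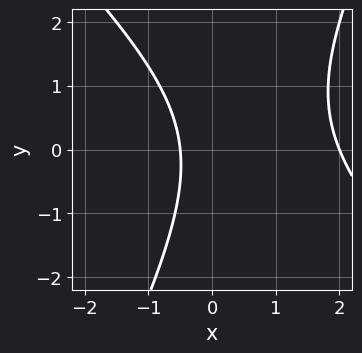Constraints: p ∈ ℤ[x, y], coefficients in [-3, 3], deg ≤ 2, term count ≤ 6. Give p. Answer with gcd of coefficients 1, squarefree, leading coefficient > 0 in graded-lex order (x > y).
2*x^2 + x*y - y^2 - 3*x - 2

deg p = 2. The shape is more complex than any degree-1 curve.
From the axis intercepts and sections: no y-intercept at any integer in the box; it meets the x-axis at x = 2 (among the integer gridlines).
The integer polynomial consistent with all of this is the stated p.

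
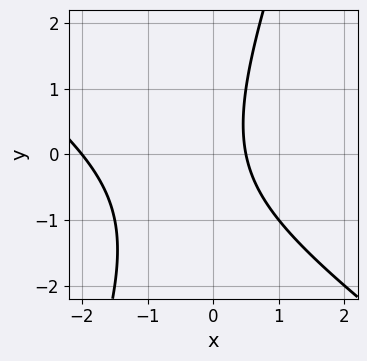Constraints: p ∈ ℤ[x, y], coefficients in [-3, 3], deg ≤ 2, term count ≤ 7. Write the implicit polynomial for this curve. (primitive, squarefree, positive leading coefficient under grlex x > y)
First, degree: a generic line meets the curve in up to 2 points, so deg p = 2.
Then, against the integer gridlines: it misses every integer gridline on the y-axis; it crosses the x-axis at the gridline x = -2.
Finally, the integer polynomial consistent with all of this is the stated p.

2*x^2 + 2*x*y - y^2 + 3*x - 2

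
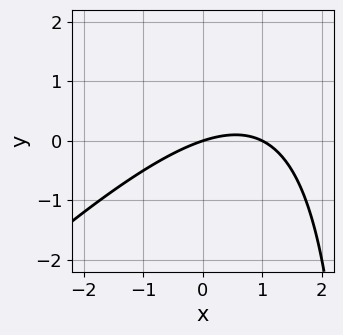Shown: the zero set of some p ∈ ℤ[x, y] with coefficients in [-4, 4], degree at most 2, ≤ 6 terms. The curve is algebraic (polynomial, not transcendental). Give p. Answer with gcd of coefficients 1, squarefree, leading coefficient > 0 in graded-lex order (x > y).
x^2 - x*y - x + 3*y

First, deg p = 2. The shape is more complex than any degree-1 curve.
Next, from the axis intercepts and sections: the x-axis gridline crossings are at x ∈ {0, 1}; one y-axis crossing is at y = 0.
Finally, solving for integer coefficients yields p as stated.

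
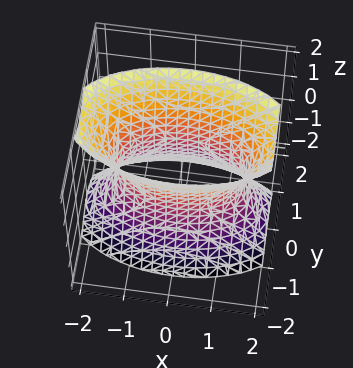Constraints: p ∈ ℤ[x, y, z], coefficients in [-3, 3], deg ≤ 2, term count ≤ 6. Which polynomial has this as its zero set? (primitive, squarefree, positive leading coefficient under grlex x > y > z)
First, the degree is 2 — one connected sheet with a waist; a quadric.
Next, symmetries: it's symmetric under z → −z, forcing even powers of z; the y ↦ −y reflection is a symmetry, so y appears only in even powers; the x ↦ −x reflection is a symmetry, so x appears only in even powers.
Then, observable constraints: no z-intercept at any integer in the box.
Finally, matching integer coefficients to the picture gives p.

x^2 + 3*y^2 - z^2 - 2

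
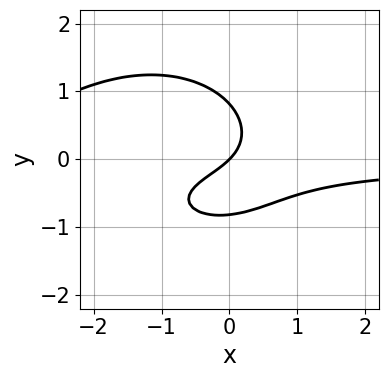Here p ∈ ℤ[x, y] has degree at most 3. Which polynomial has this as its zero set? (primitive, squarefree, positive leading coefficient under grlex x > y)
2*x^2*y + 3*y^3 + 3*x*y + 2*x - 2*y

(a) deg p = 3. No degree-2 curve has this shape.
(b) From the visible intercepts: one y-axis crossing is at y = 0; it crosses the x-axis at the gridline x = 0.
(c) These observations pin down the coefficients.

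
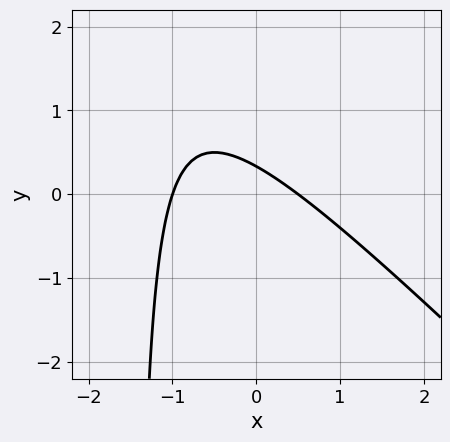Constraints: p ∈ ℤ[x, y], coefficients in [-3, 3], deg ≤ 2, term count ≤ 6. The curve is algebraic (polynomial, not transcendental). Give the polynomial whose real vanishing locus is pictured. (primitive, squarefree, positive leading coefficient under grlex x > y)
2*x^2 + 2*x*y + x + 3*y - 1

1. Degree: no degree-1 curve has this shape, so deg p = 2.
2. From the visible intercepts: one x-axis crossing is at x = -1.
3. Matching integer coefficients to the picture gives p.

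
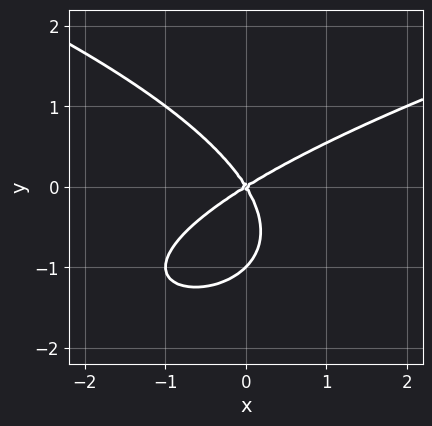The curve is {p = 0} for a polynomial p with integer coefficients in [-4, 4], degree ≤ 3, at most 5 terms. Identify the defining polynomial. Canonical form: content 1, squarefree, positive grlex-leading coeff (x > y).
1. deg p = 3.
2. From the axis intercepts and sections: the y-axis gridline crossings are at y ∈ {-1, 0}; one x-axis crossing is at x = 0.
3. Together with the visible shape, these determine p as stated.

y^3 - x^2 + x*y + y^2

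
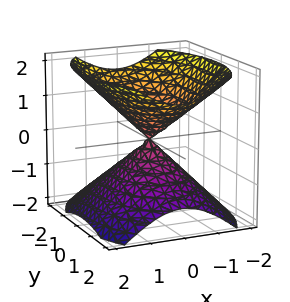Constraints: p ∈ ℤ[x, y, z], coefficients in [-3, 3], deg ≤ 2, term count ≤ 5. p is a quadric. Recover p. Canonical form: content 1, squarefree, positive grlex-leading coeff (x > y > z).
(a) The picture has 2 separate pieces. They look like related sheets of one shape, so recover p as a whole.
(b) deg p = 2. A double cone through the origin; a quadric.
(c) Symmetries: mirror symmetry x ↦ −x ⇒ only even powers of x; mirror symmetry z ↦ −z ⇒ only even powers of z; mirror symmetry y ↦ −y ⇒ only even powers of y.
(d) Against the integer gridlines: one x-axis crossing is at x = 0; it meets the y-axis at y = 0 (among the integer gridlines).
(e) Assembling these constraints gives the stated polynomial.

2*x^2 + y^2 - 2*z^2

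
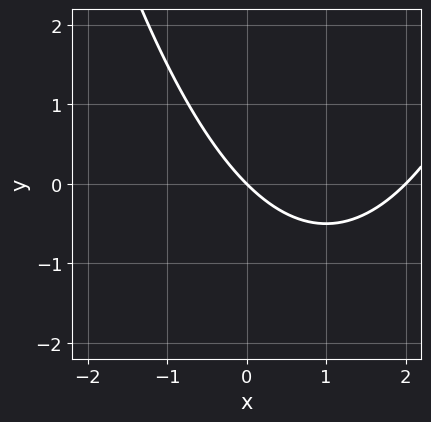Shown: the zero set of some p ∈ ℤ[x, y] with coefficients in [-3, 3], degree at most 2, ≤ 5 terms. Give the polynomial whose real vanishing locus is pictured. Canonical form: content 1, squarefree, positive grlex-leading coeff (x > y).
(a) deg p = 2. No degree-1 curve has this shape.
(b) Observable constraints: the x-axis gridline crossings are at x ∈ {0, 2}; it meets the y-axis at y = 0 (among the integer gridlines).
(c) Fitting integer coefficients to these (and the overall shape) gives p.

x^2 - 2*x - 2*y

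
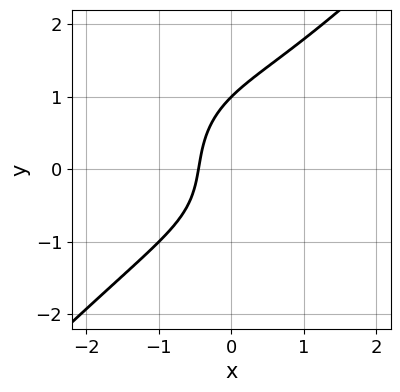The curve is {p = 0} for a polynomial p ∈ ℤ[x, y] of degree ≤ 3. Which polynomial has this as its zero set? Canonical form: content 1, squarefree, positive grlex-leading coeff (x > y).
1. Degree: the shape is more complex than any degree-2 curve, so deg p = 3.
2. Reading off the gridlines: it crosses the y-axis at the gridline y = 1.
3. Fitting integer coefficients to these (and the overall shape) gives p.

x^3 - y^3 + x*y + 2*x + 1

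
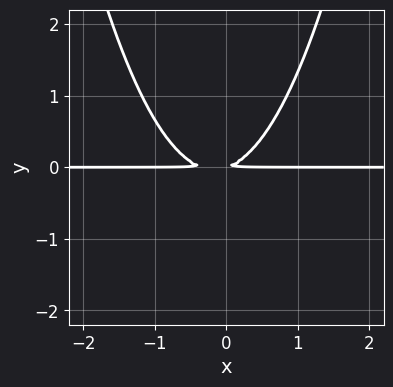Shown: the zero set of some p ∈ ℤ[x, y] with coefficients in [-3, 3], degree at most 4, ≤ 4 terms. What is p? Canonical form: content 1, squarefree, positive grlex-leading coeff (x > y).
3*x^2*y + x*y - 3*y^2

1. Degree: no degree-2 curve has this shape, so deg p = 3.
2. From the visible intercepts: the visible x-axis segment lies entirely on the curve.
3. These observations pin down the coefficients.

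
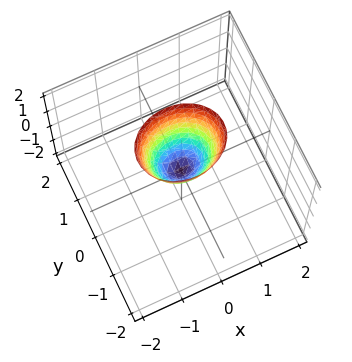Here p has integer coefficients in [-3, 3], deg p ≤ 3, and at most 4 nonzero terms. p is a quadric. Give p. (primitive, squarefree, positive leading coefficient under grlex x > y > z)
2*x^2 + 3*y^2 - z

First, deg p = 2. A paraboloid; a quadric.
Next, symmetries: mirror symmetry y ↦ −y ⇒ only even powers of y; it's symmetric under x → −x, forcing even powers of x.
Next, checking where it meets the axes: one y-axis crossing is at y = 0; it meets the z-axis at z = 0 (among the integer gridlines).
Finally, together with the visible shape, these determine p as stated.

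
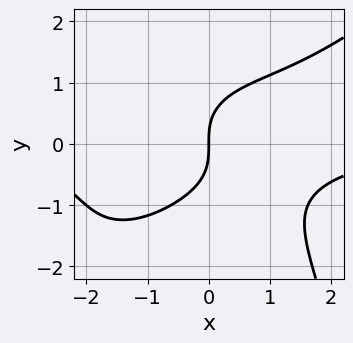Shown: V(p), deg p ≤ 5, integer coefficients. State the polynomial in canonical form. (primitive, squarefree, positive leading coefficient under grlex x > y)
(a) deg p = 4.
(b) Checking where it meets the axes: it crosses the y-axis at the gridline y = 0; it crosses the x-axis at the gridline x = 0.
(c) Fitting integer coefficients to these (and the overall shape) gives p.

x^3*y - x^2*y^2 - 2*y^3 + 3*x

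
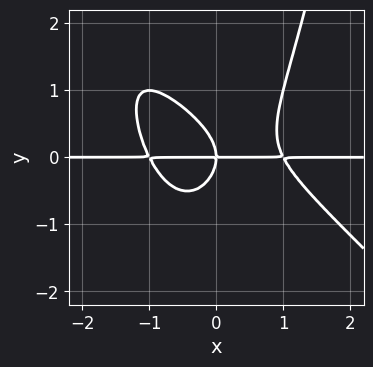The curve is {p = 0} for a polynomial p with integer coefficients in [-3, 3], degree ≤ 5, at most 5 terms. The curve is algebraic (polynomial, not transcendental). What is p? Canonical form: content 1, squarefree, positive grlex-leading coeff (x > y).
x^3*y + x^2*y^2 - y^3 - x*y

The degree is 4 — a generic line meets the curve in up to 4 points.
From the axis intercepts and sections: one y-axis crossing is at y = 0; the visible x-axis segment lies entirely on the curve.
The integer polynomial consistent with all of this is the stated p.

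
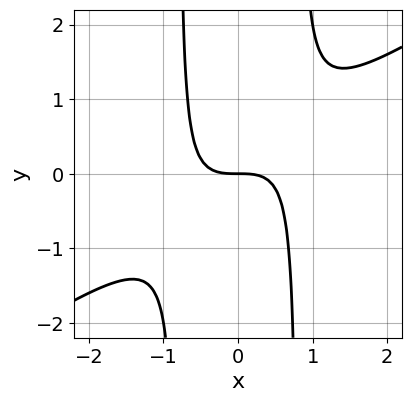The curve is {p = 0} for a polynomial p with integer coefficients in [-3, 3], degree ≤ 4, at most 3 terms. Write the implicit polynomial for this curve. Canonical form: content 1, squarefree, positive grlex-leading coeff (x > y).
1. The degree is 3 — the shape is more complex than any degree-2 curve.
2. Checking where it meets the axes: it crosses the x-axis at the gridline x = 0; one y-axis crossing is at y = 0.
3. Together with the visible shape, these determine p as stated.

2*x^3 - 3*x^2*y + 2*y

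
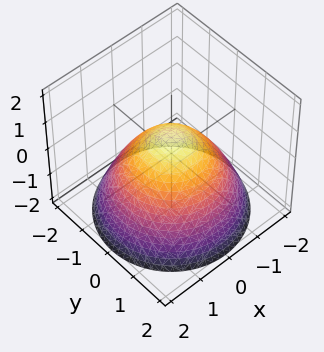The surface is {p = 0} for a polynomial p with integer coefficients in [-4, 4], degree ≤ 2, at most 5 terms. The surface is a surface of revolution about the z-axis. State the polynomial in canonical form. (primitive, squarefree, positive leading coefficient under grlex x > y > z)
(a) The degree is 2 — a generic line meets the surface in up to 2 points.
(b) Symmetry: every cross-section ⟂ z is a circle, so x, y appear only via x² + y².
(c) Observable constraints: among the integer gridlines, it crosses the y-axis at y ∈ {-1, 1}; the x-axis gridline crossings are at x ∈ {-1, 1}; a circular section at z = 0 has radius exactly 1.
(d) The integer polynomial consistent with all of this is the stated p.

2*x^2 + 2*y^2 + 3*z - 2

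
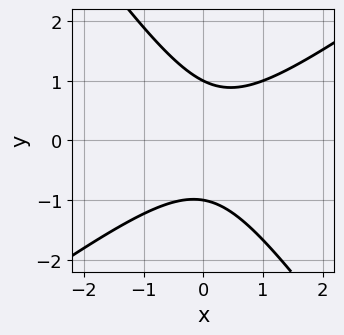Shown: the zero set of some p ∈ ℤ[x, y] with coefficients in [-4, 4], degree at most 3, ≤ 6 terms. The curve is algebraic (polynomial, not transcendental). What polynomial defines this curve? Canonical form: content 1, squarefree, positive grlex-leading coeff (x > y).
Degree: the shape is more complex than any degree-1 curve, so deg p = 2.
From the axis intercepts and sections: no x-intercept at any integer in the box; the y-axis gridline crossings are at y ∈ {-1, 1}.
Putting this together gives p.

3*x^2 - 2*x*y - 3*y^2 - x + 3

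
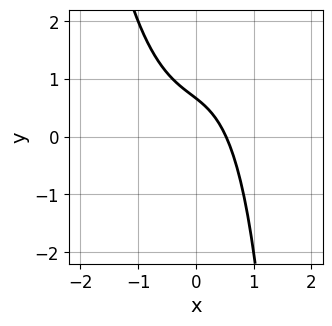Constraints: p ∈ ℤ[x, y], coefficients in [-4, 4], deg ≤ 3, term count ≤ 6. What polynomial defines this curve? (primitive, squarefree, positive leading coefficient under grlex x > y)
3*x^3 - x*y + 3*x + 3*y - 2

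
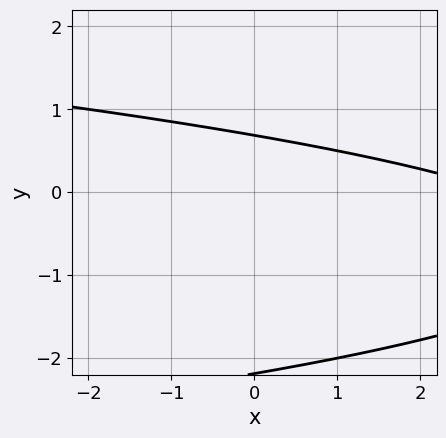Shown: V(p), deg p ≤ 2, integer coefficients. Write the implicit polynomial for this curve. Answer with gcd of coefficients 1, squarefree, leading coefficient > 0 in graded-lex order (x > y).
1. Degree: the shape is more complex than any degree-1 curve, so deg p = 2.
2. From the visible intercepts: no x-intercept at any integer in the box.
3. Assembling these constraints gives the stated polynomial.

2*y^2 + x + 3*y - 3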